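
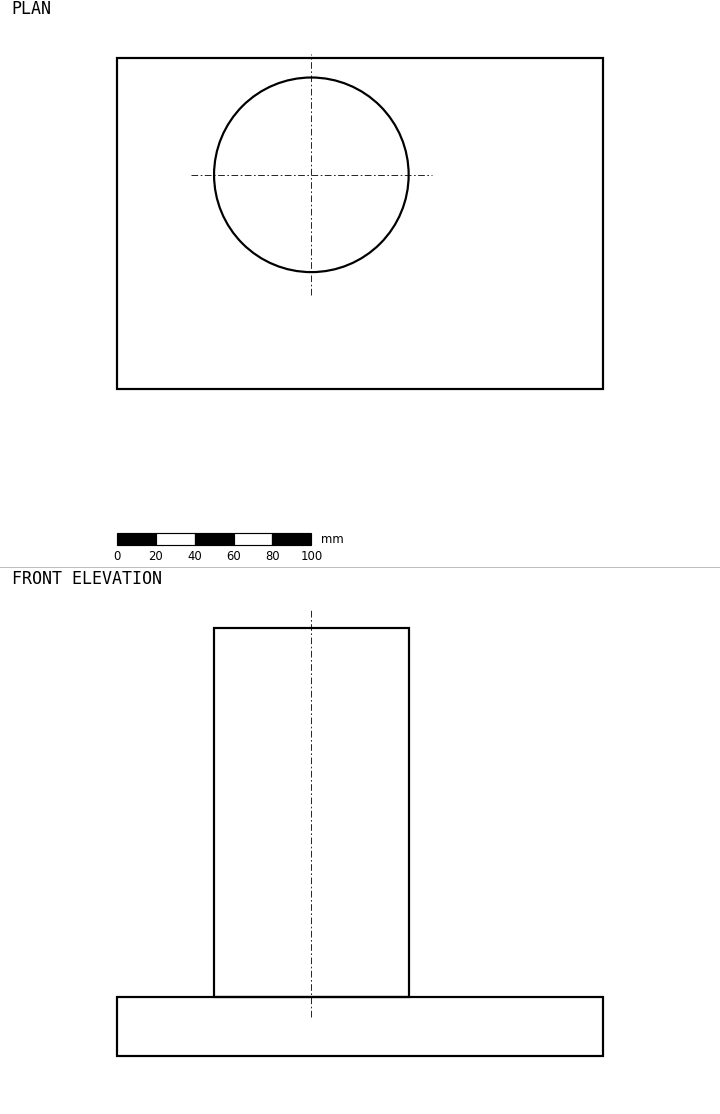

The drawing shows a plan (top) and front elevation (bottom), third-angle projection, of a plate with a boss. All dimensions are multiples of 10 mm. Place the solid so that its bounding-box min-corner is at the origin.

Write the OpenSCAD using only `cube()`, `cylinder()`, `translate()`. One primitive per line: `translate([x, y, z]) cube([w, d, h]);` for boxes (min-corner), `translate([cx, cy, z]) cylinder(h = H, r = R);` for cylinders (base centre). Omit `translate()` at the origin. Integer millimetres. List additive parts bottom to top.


cube([250, 170, 30]);
translate([100, 110, 30]) cylinder(h = 190, r = 50);


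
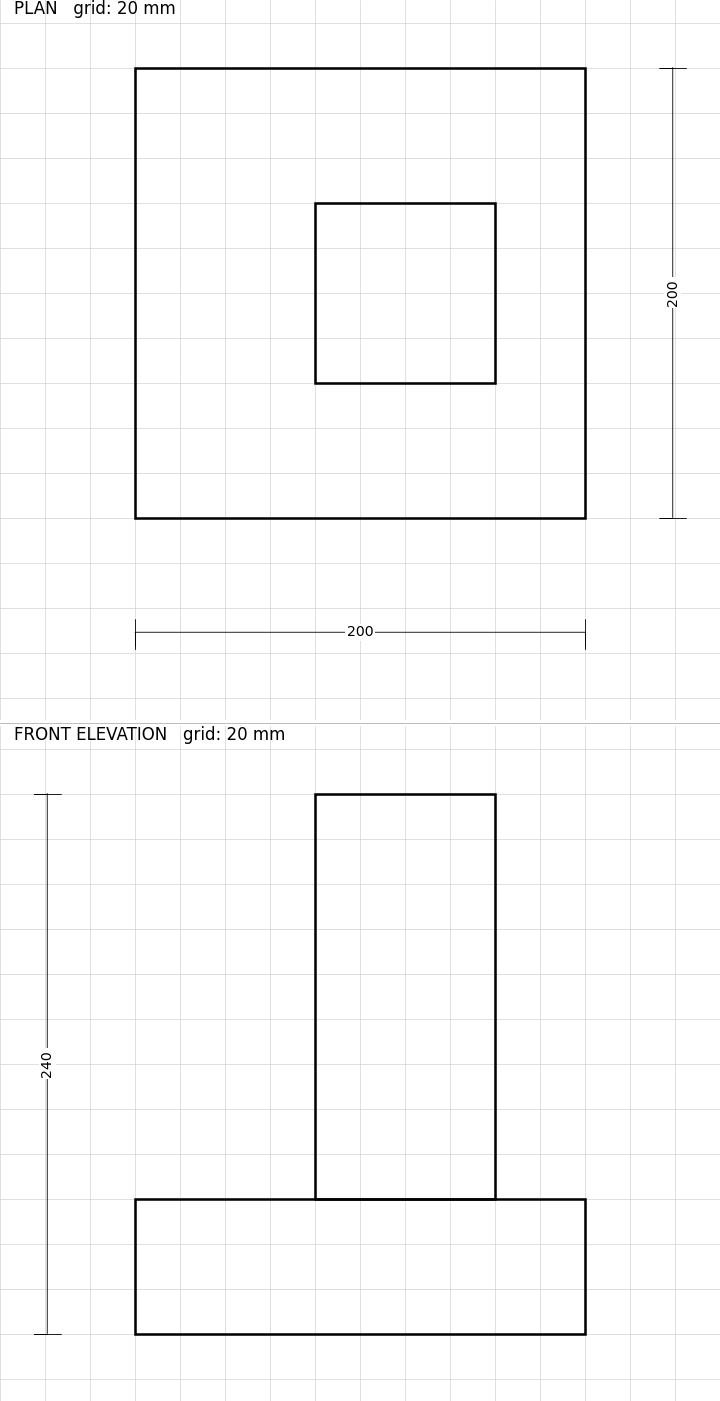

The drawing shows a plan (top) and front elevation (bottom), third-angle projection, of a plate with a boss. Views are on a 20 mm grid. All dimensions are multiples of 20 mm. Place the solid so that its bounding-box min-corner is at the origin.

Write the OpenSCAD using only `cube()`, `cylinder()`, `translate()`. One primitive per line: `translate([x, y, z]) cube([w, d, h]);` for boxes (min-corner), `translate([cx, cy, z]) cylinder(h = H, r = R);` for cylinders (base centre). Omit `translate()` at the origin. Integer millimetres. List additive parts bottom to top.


cube([200, 200, 60]);
translate([80, 60, 60]) cube([80, 80, 180]);


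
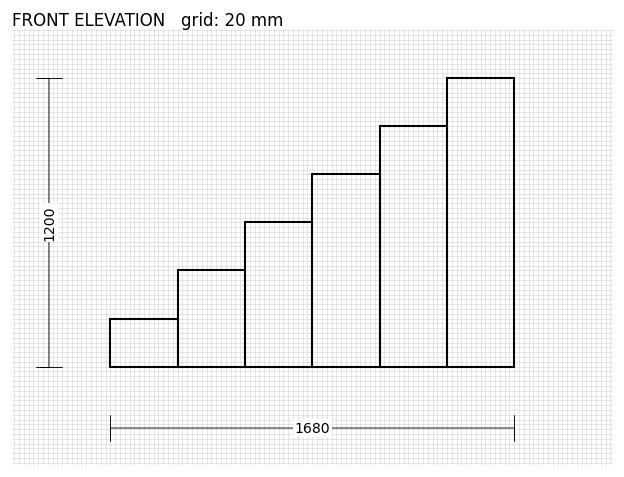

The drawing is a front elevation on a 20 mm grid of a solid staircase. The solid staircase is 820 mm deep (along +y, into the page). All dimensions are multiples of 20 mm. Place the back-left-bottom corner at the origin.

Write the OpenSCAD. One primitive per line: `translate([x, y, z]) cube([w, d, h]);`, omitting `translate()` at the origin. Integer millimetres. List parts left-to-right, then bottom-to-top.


cube([280, 820, 200]);
translate([280, 0, 0]) cube([280, 820, 400]);
translate([560, 0, 0]) cube([280, 820, 600]);
translate([840, 0, 0]) cube([280, 820, 800]);
translate([1120, 0, 0]) cube([280, 820, 1000]);
translate([1400, 0, 0]) cube([280, 820, 1200]);


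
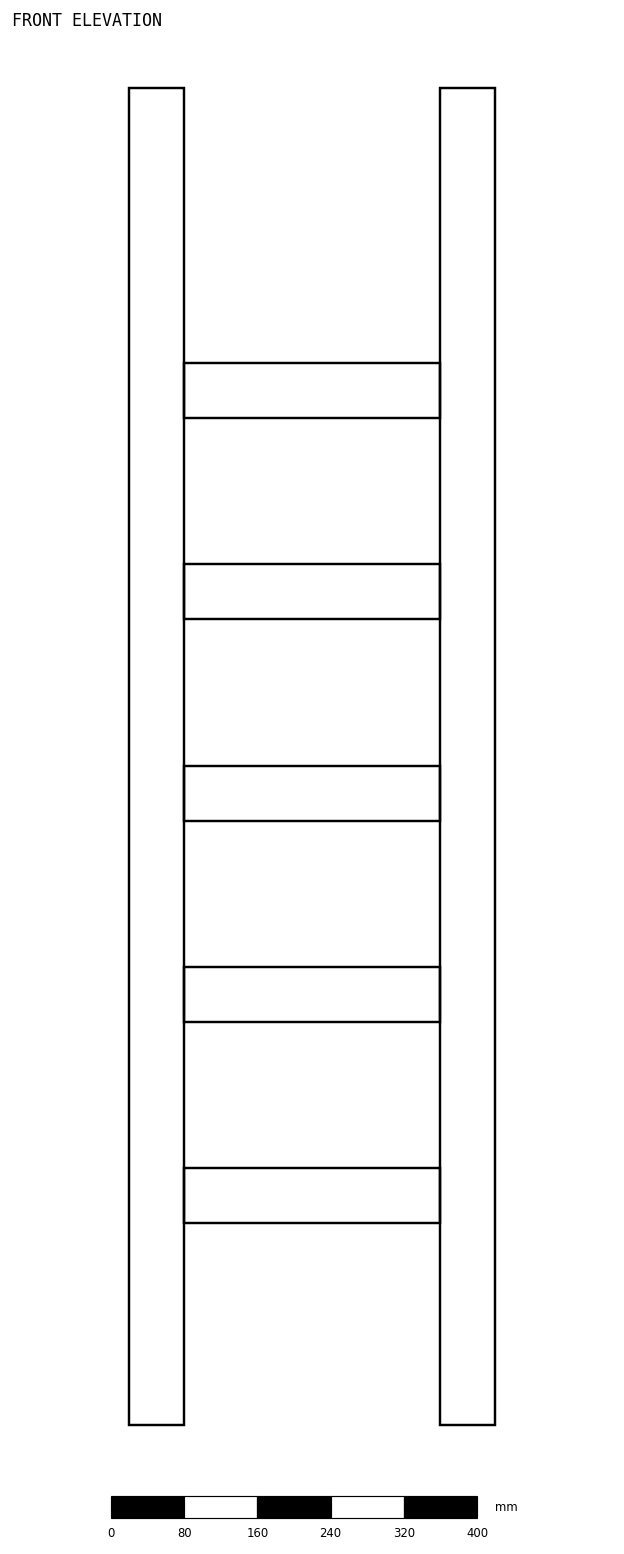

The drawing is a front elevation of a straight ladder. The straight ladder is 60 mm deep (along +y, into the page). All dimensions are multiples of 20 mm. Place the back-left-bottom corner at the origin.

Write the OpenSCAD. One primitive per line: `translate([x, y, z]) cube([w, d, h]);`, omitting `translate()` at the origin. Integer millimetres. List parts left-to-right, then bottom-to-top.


cube([60, 60, 1460]);
translate([60, 0, 220]) cube([280, 60, 60]);
translate([60, 0, 440]) cube([280, 60, 60]);
translate([60, 0, 660]) cube([280, 60, 60]);
translate([60, 0, 880]) cube([280, 60, 60]);
translate([60, 0, 1100]) cube([280, 60, 60]);
translate([340, 0, 0]) cube([60, 60, 1460]);


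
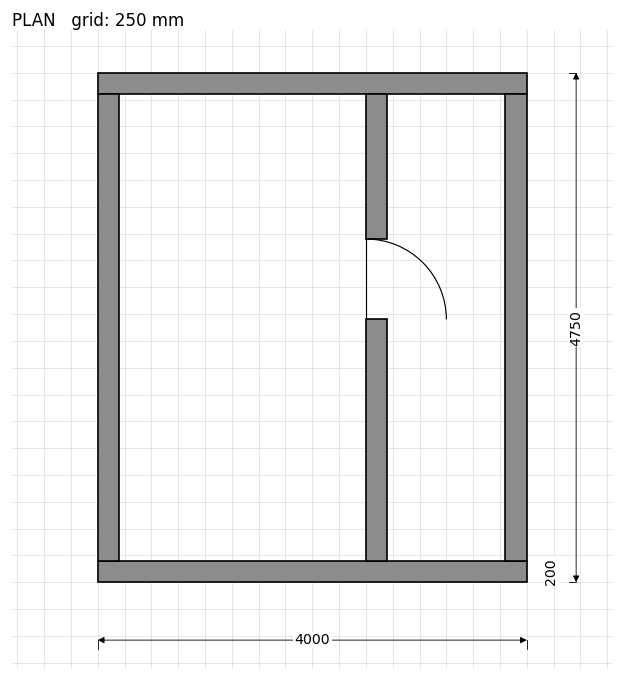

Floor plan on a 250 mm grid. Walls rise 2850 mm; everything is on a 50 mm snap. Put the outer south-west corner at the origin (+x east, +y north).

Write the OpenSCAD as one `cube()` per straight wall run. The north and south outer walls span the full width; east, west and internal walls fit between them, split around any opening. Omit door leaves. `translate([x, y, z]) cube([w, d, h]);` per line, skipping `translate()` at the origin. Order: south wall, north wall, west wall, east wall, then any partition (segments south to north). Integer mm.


cube([4000, 200, 2850]);
translate([0, 4550, 0]) cube([4000, 200, 2850]);
translate([0, 200, 0]) cube([200, 4350, 2850]);
translate([3800, 200, 0]) cube([200, 4350, 2850]);
translate([2500, 200, 0]) cube([200, 2250, 2850]);
translate([2500, 3200, 0]) cube([200, 1350, 2850]);


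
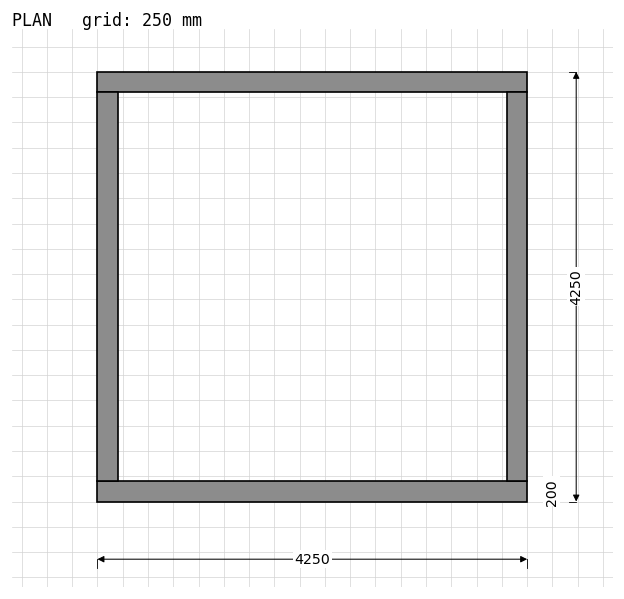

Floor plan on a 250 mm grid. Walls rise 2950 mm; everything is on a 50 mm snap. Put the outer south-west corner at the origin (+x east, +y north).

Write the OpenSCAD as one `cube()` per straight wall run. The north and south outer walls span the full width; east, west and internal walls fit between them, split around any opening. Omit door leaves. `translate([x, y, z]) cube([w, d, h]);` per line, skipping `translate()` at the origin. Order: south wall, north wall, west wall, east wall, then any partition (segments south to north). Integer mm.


cube([4250, 200, 2950]);
translate([0, 4050, 0]) cube([4250, 200, 2950]);
translate([0, 200, 0]) cube([200, 3850, 2950]);
translate([4050, 200, 0]) cube([200, 3850, 2950]);


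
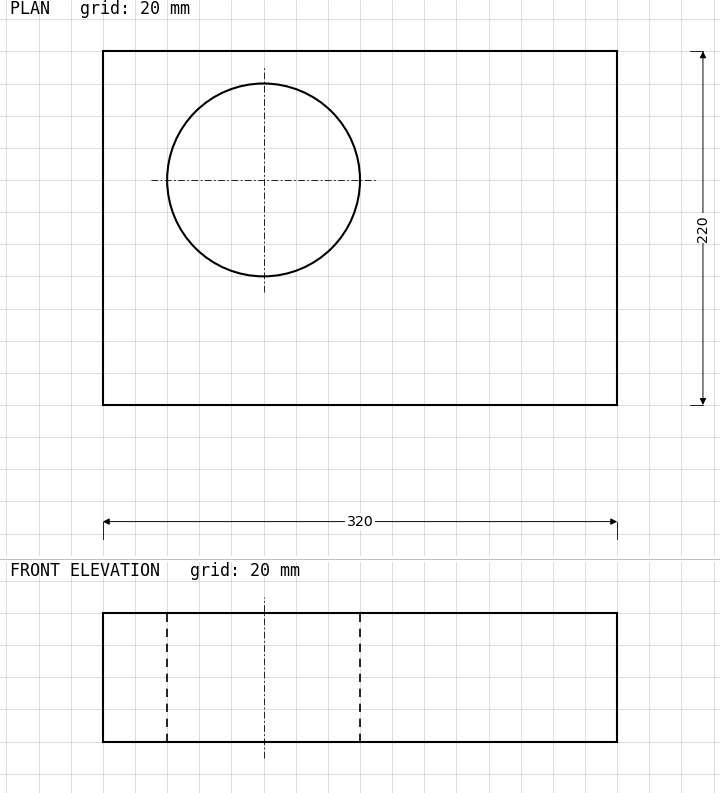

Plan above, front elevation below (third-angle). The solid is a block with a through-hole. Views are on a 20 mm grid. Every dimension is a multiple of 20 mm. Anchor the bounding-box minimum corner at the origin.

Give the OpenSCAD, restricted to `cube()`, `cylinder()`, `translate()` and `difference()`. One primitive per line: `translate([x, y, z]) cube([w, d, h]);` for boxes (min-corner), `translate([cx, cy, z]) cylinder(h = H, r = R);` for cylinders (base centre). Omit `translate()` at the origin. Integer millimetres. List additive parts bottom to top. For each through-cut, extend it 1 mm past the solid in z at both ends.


difference() {
  cube([320, 220, 80]);
  translate([100, 140, -1]) cylinder(h = 82, r = 60);
}


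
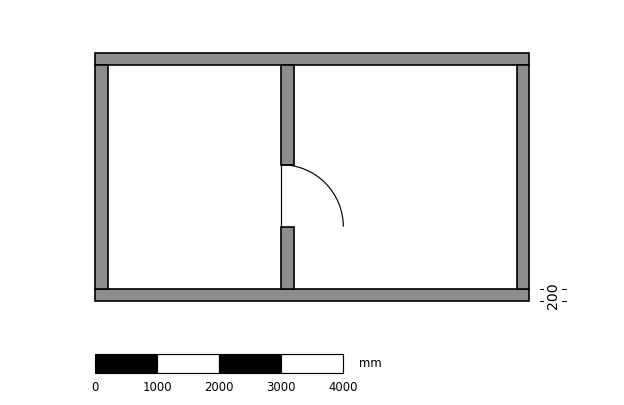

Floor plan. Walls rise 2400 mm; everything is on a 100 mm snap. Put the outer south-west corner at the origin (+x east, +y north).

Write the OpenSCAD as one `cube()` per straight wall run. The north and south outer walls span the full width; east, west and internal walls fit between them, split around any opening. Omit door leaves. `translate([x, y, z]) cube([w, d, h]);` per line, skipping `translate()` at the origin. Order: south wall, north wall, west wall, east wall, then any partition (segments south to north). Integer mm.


cube([7000, 200, 2400]);
translate([0, 3800, 0]) cube([7000, 200, 2400]);
translate([0, 200, 0]) cube([200, 3600, 2400]);
translate([6800, 200, 0]) cube([200, 3600, 2400]);
translate([3000, 200, 0]) cube([200, 1000, 2400]);
translate([3000, 2200, 0]) cube([200, 1600, 2400]);


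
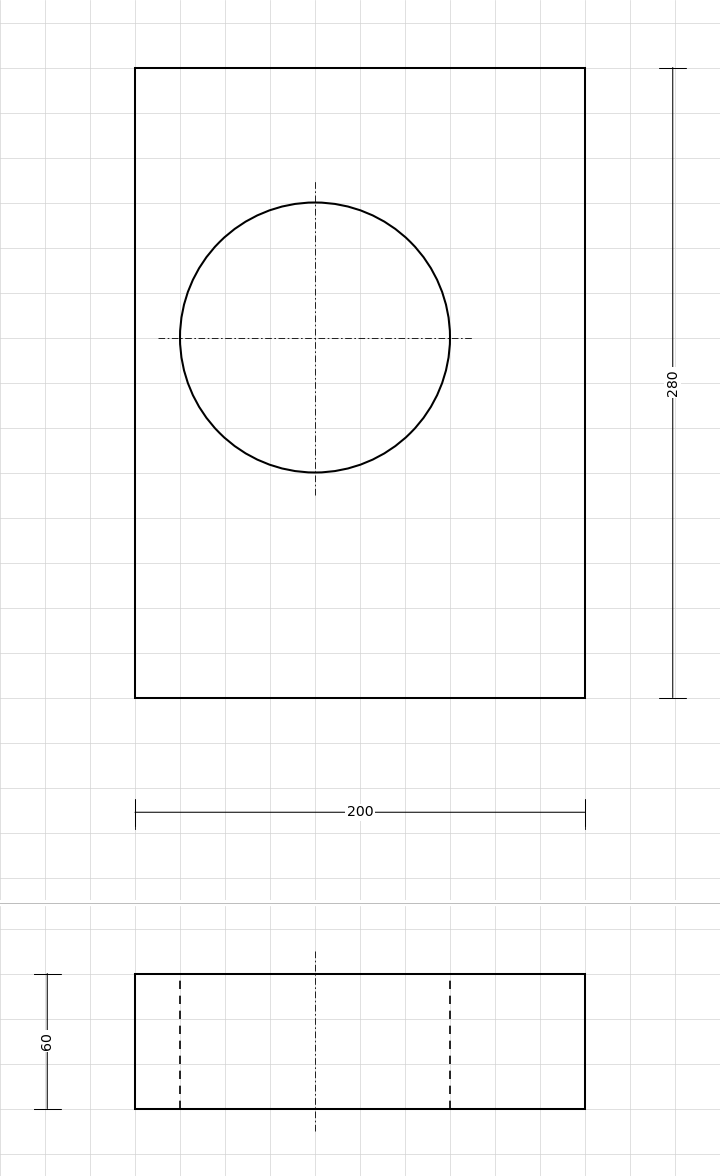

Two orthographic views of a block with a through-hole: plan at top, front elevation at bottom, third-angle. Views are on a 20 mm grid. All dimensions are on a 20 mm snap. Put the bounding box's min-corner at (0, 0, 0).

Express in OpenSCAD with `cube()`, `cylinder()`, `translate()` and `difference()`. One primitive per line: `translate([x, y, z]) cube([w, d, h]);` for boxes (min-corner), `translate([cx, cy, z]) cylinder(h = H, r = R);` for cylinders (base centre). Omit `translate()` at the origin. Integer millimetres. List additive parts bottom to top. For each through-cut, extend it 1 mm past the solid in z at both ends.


difference() {
  cube([200, 280, 60]);
  translate([80, 160, -1]) cylinder(h = 62, r = 60);
}


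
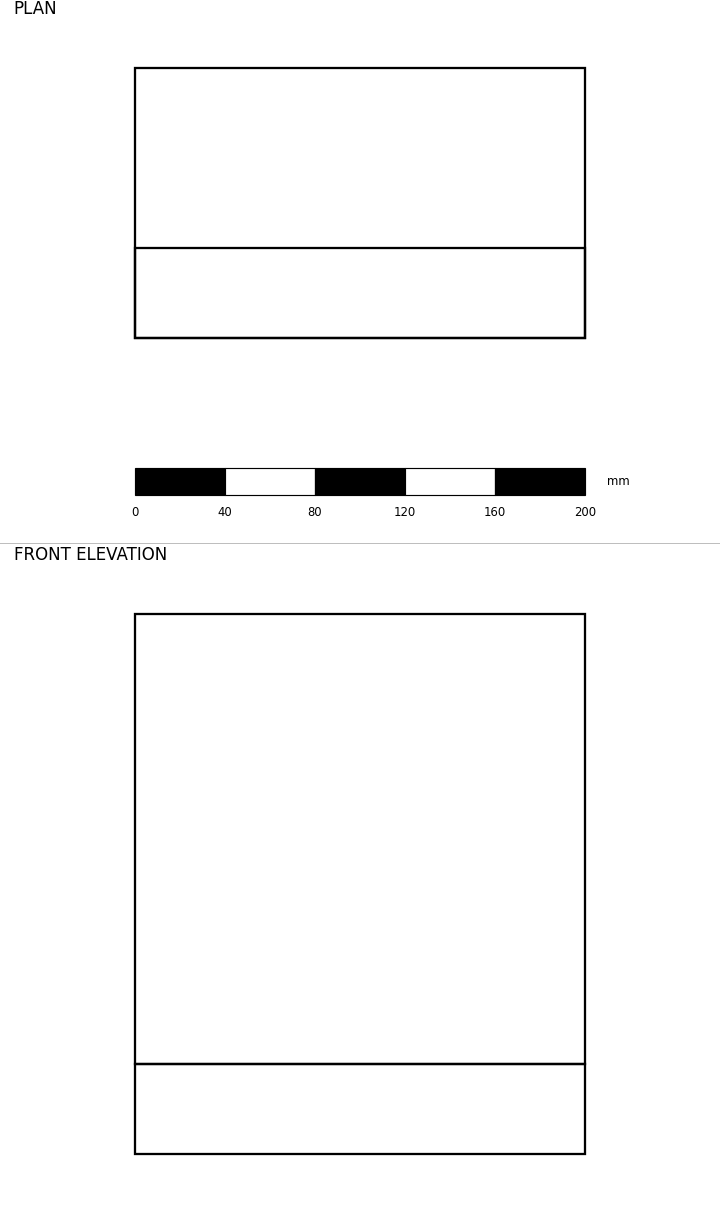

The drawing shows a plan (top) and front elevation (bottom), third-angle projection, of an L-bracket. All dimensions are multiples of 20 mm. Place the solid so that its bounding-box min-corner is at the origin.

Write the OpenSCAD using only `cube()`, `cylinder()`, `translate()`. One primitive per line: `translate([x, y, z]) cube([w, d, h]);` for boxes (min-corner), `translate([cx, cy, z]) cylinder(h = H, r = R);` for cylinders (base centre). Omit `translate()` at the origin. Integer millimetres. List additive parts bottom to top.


cube([200, 120, 40]);
translate([0, 0, 40]) cube([200, 40, 200]);


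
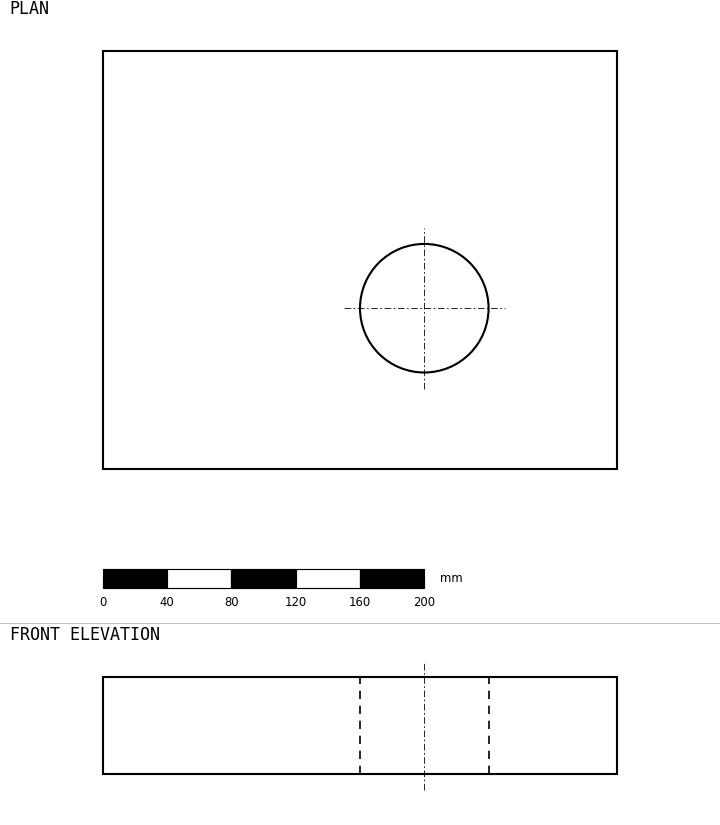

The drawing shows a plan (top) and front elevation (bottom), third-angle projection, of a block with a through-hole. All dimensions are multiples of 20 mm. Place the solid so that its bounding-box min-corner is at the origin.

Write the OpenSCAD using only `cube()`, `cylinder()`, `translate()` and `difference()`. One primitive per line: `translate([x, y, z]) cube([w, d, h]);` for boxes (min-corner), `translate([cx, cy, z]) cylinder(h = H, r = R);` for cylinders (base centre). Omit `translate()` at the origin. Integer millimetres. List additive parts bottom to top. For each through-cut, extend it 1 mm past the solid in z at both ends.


difference() {
  cube([320, 260, 60]);
  translate([200, 100, -1]) cylinder(h = 62, r = 40);
}


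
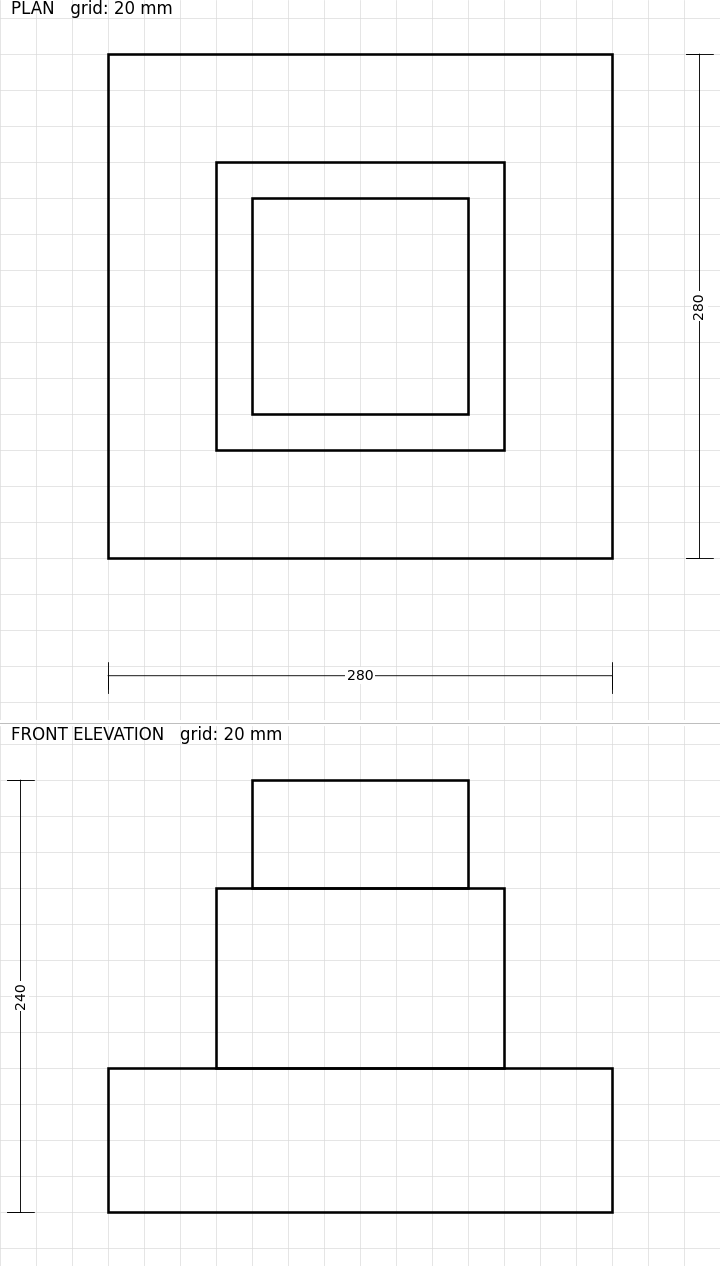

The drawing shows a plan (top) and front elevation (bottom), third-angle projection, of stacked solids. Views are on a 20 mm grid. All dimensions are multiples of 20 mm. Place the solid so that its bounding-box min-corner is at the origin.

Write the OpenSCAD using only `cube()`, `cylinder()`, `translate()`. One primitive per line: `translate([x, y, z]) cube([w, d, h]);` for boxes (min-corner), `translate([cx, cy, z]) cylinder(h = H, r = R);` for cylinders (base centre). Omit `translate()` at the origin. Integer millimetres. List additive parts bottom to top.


cube([280, 280, 80]);
translate([60, 60, 80]) cube([160, 160, 100]);
translate([80, 80, 180]) cube([120, 120, 60]);


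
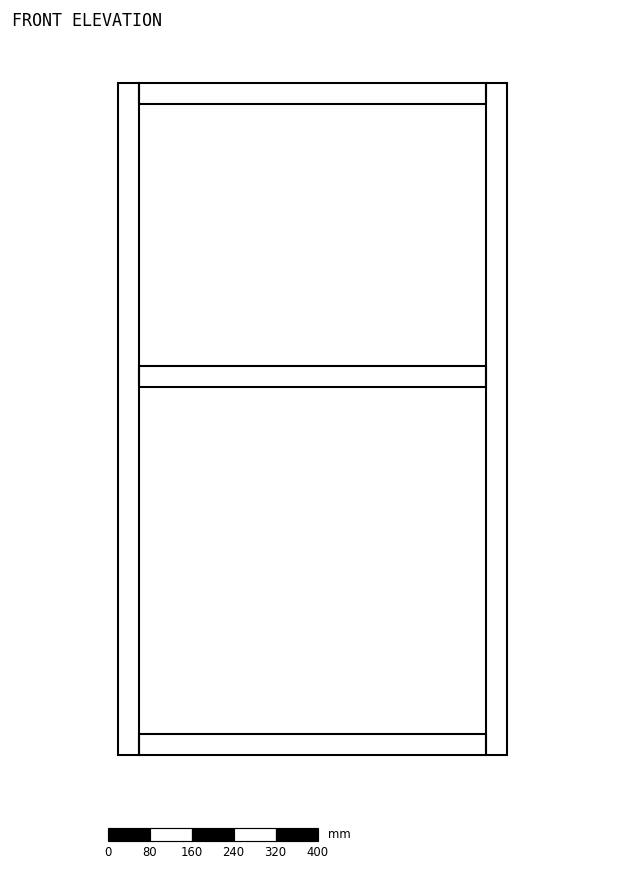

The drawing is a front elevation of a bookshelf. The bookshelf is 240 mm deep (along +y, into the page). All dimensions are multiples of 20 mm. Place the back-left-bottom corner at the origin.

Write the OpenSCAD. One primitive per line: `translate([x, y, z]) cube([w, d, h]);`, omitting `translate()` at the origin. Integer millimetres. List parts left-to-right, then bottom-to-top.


cube([40, 240, 1280]);
translate([40, 0, 0]) cube([660, 240, 40]);
translate([40, 0, 700]) cube([660, 240, 40]);
translate([40, 0, 1240]) cube([660, 240, 40]);
translate([700, 0, 0]) cube([40, 240, 1280]);


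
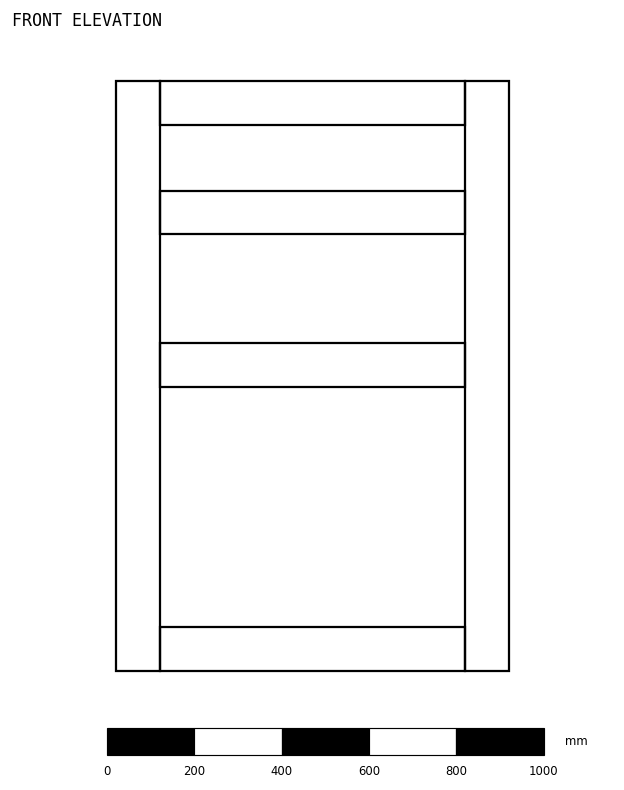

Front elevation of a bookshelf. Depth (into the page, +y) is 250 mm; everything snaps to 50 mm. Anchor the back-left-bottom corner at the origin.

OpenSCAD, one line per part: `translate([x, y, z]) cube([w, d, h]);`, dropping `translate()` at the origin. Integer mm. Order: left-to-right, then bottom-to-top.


cube([100, 250, 1350]);
translate([100, 0, 0]) cube([700, 250, 100]);
translate([100, 0, 650]) cube([700, 250, 100]);
translate([100, 0, 1000]) cube([700, 250, 100]);
translate([100, 0, 1250]) cube([700, 250, 100]);
translate([800, 0, 0]) cube([100, 250, 1350]);


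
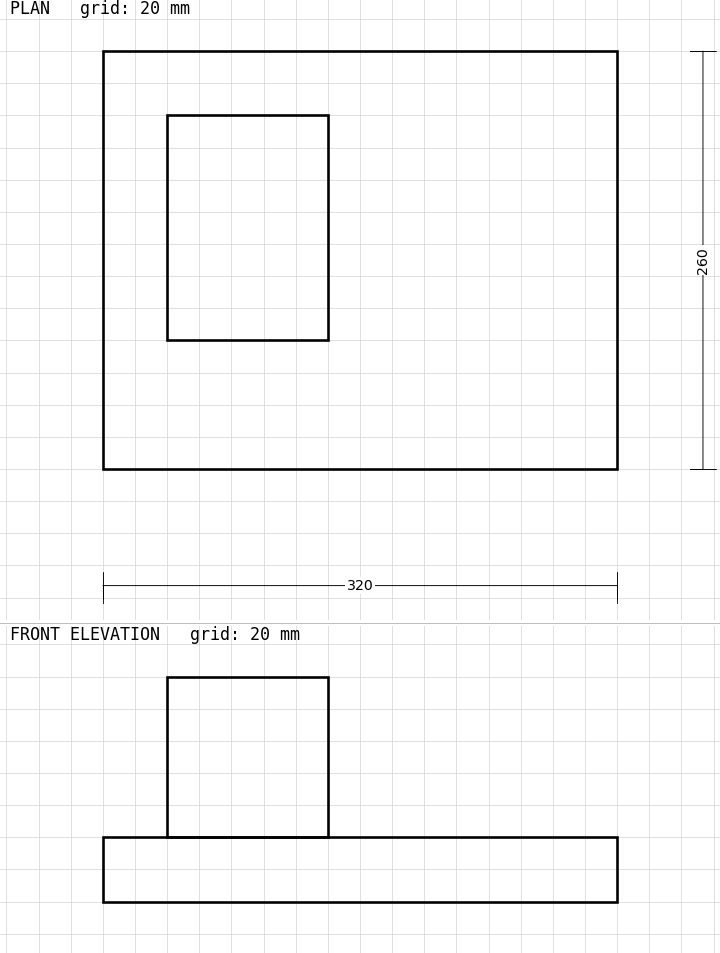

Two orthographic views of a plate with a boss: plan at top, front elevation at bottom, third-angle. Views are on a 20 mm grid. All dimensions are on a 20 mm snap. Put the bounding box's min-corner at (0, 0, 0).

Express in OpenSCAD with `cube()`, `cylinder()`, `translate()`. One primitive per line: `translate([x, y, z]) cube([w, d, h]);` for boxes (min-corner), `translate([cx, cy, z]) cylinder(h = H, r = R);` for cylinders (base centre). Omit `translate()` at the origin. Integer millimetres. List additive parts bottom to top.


cube([320, 260, 40]);
translate([40, 80, 40]) cube([100, 140, 100]);


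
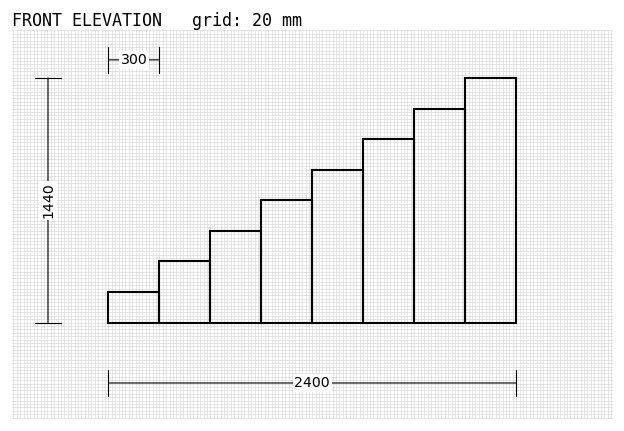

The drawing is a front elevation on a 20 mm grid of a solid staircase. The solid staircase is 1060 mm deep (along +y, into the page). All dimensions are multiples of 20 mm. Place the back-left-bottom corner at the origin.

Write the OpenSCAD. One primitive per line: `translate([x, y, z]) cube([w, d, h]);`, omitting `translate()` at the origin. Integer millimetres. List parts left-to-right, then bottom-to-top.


cube([300, 1060, 180]);
translate([300, 0, 0]) cube([300, 1060, 360]);
translate([600, 0, 0]) cube([300, 1060, 540]);
translate([900, 0, 0]) cube([300, 1060, 720]);
translate([1200, 0, 0]) cube([300, 1060, 900]);
translate([1500, 0, 0]) cube([300, 1060, 1080]);
translate([1800, 0, 0]) cube([300, 1060, 1260]);
translate([2100, 0, 0]) cube([300, 1060, 1440]);


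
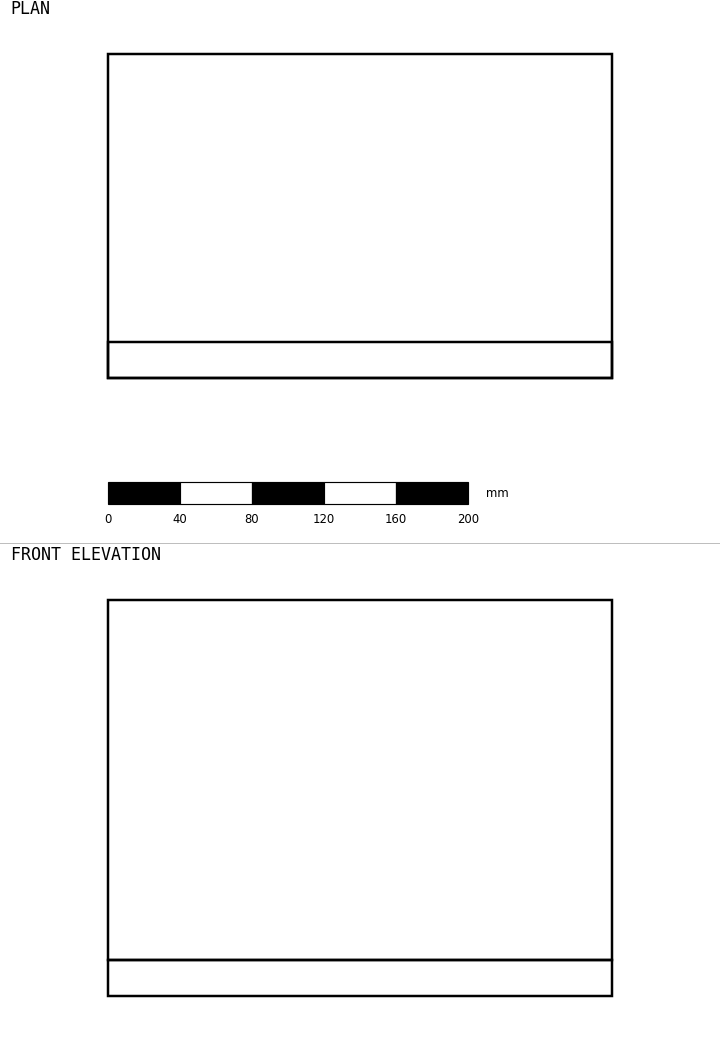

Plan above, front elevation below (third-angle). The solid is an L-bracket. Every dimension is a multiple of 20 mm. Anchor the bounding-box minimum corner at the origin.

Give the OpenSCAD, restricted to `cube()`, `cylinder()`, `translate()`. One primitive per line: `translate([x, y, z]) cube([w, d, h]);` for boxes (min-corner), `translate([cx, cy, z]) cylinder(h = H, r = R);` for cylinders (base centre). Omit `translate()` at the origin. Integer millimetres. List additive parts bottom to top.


cube([280, 180, 20]);
translate([0, 0, 20]) cube([280, 20, 200]);


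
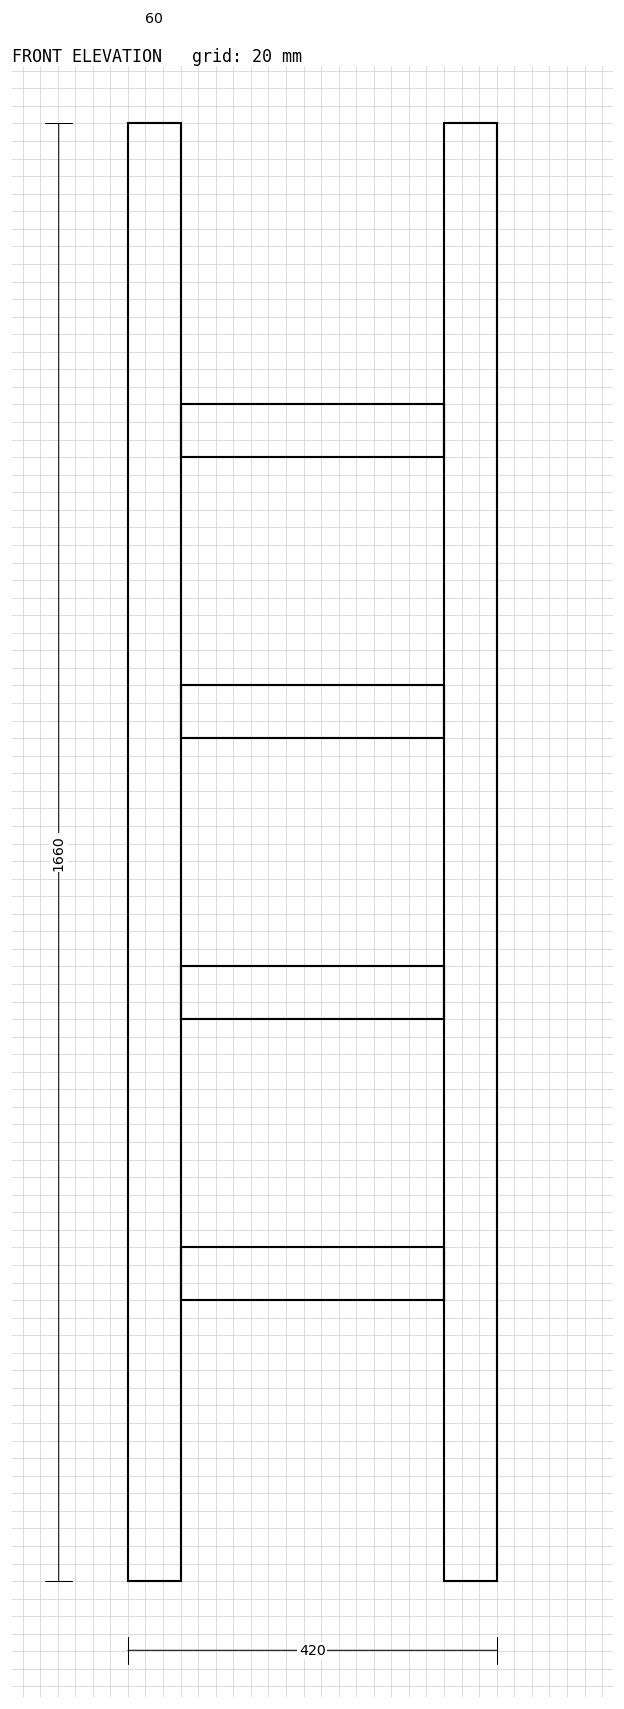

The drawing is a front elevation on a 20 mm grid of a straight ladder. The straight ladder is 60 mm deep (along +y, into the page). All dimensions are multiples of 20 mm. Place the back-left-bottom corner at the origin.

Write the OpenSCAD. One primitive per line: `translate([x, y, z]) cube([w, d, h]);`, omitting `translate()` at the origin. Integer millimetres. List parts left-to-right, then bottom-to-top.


cube([60, 60, 1660]);
translate([60, 0, 320]) cube([300, 60, 60]);
translate([60, 0, 640]) cube([300, 60, 60]);
translate([60, 0, 960]) cube([300, 60, 60]);
translate([60, 0, 1280]) cube([300, 60, 60]);
translate([360, 0, 0]) cube([60, 60, 1660]);


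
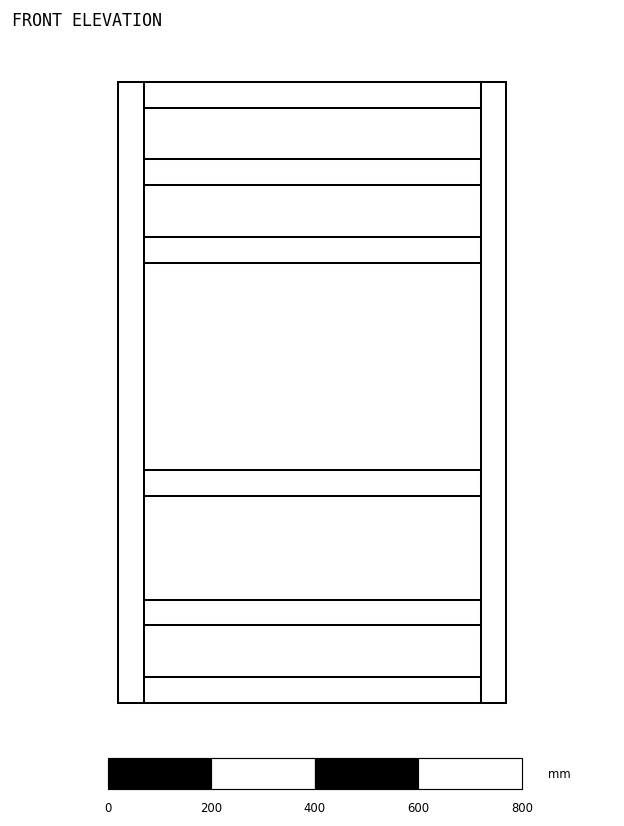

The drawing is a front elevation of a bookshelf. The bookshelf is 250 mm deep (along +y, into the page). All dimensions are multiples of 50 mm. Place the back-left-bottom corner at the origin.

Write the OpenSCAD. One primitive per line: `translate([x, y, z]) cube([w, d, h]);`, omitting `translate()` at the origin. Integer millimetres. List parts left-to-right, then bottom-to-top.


cube([50, 250, 1200]);
translate([50, 0, 0]) cube([650, 250, 50]);
translate([50, 0, 150]) cube([650, 250, 50]);
translate([50, 0, 400]) cube([650, 250, 50]);
translate([50, 0, 850]) cube([650, 250, 50]);
translate([50, 0, 1000]) cube([650, 250, 50]);
translate([50, 0, 1150]) cube([650, 250, 50]);
translate([700, 0, 0]) cube([50, 250, 1200]);


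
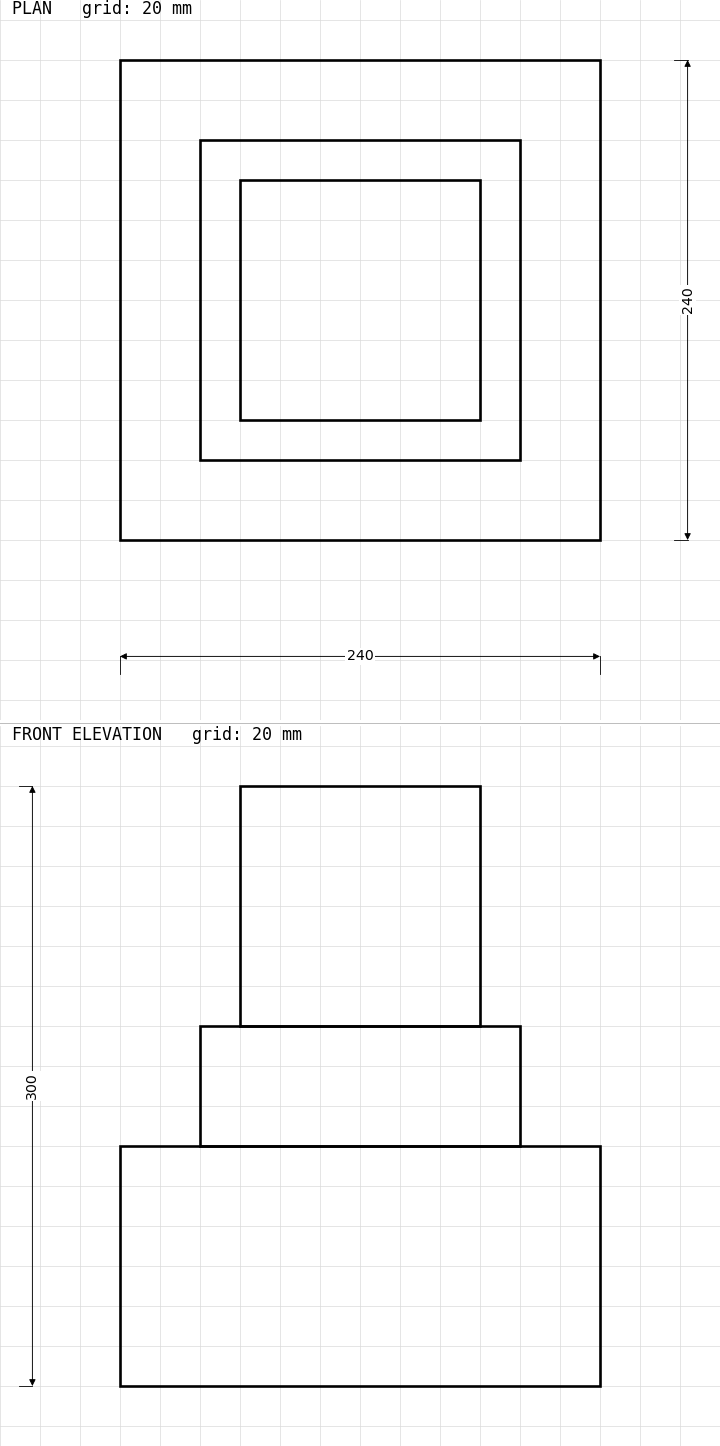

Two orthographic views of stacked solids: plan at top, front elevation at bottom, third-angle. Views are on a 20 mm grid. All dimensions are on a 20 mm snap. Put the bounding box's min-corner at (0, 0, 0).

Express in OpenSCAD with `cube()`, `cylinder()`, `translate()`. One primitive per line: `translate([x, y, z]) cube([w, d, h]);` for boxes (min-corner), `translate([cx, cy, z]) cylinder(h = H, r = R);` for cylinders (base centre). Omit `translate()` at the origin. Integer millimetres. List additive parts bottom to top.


cube([240, 240, 120]);
translate([40, 40, 120]) cube([160, 160, 60]);
translate([60, 60, 180]) cube([120, 120, 120]);


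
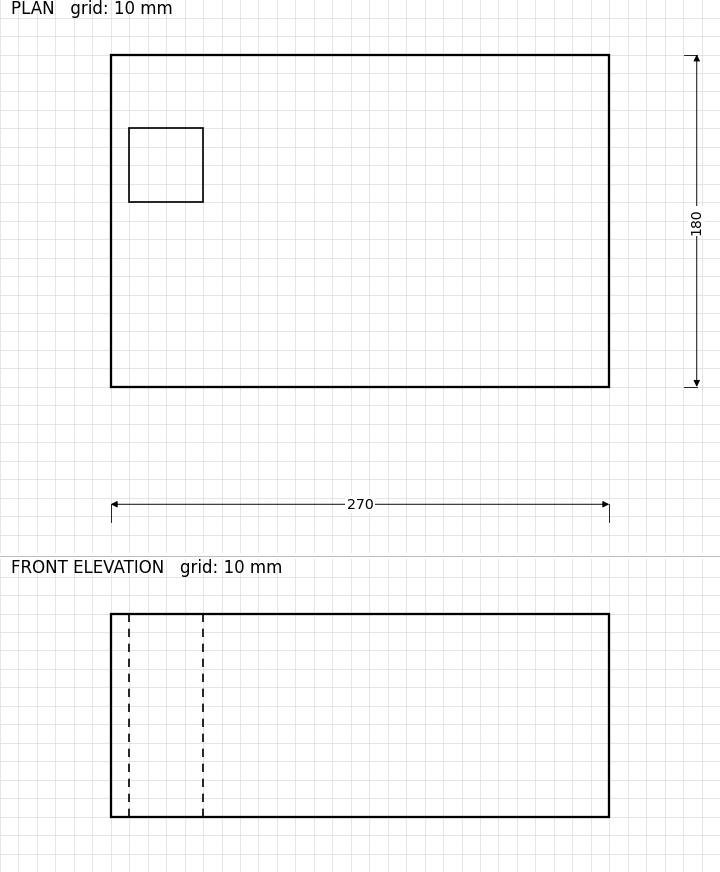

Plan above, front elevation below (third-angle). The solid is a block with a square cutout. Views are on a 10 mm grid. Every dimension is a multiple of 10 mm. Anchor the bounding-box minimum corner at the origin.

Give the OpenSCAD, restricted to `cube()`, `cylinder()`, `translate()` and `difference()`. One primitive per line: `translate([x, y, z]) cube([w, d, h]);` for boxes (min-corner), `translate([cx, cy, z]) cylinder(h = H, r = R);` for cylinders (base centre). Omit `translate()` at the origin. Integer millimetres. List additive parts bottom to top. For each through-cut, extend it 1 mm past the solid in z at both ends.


difference() {
  cube([270, 180, 110]);
  translate([10, 100, -1]) cube([40, 40, 112]);
}


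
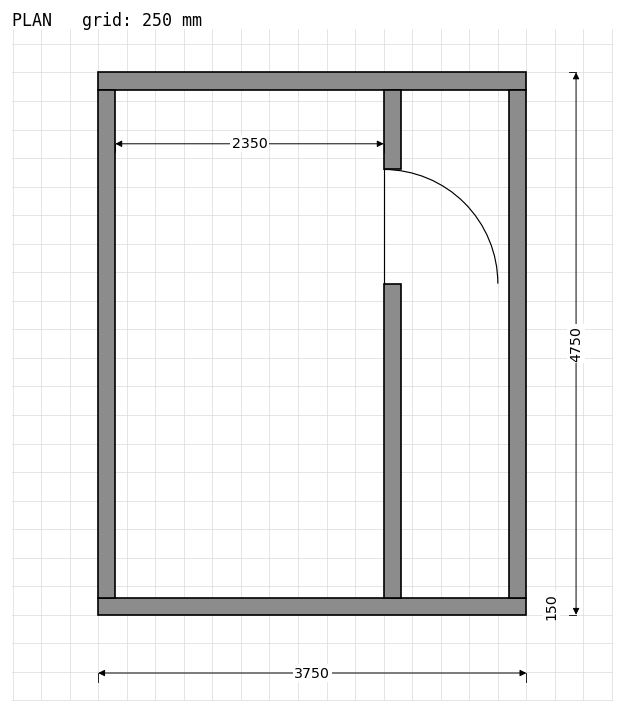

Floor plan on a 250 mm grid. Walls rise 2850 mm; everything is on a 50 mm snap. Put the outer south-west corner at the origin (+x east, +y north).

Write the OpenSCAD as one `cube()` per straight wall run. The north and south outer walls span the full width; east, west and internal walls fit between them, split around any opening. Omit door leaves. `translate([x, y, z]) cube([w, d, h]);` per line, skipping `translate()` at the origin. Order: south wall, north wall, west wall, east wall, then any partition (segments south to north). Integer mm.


cube([3750, 150, 2850]);
translate([0, 4600, 0]) cube([3750, 150, 2850]);
translate([0, 150, 0]) cube([150, 4450, 2850]);
translate([3600, 150, 0]) cube([150, 4450, 2850]);
translate([2500, 150, 0]) cube([150, 2750, 2850]);
translate([2500, 3900, 0]) cube([150, 700, 2850]);


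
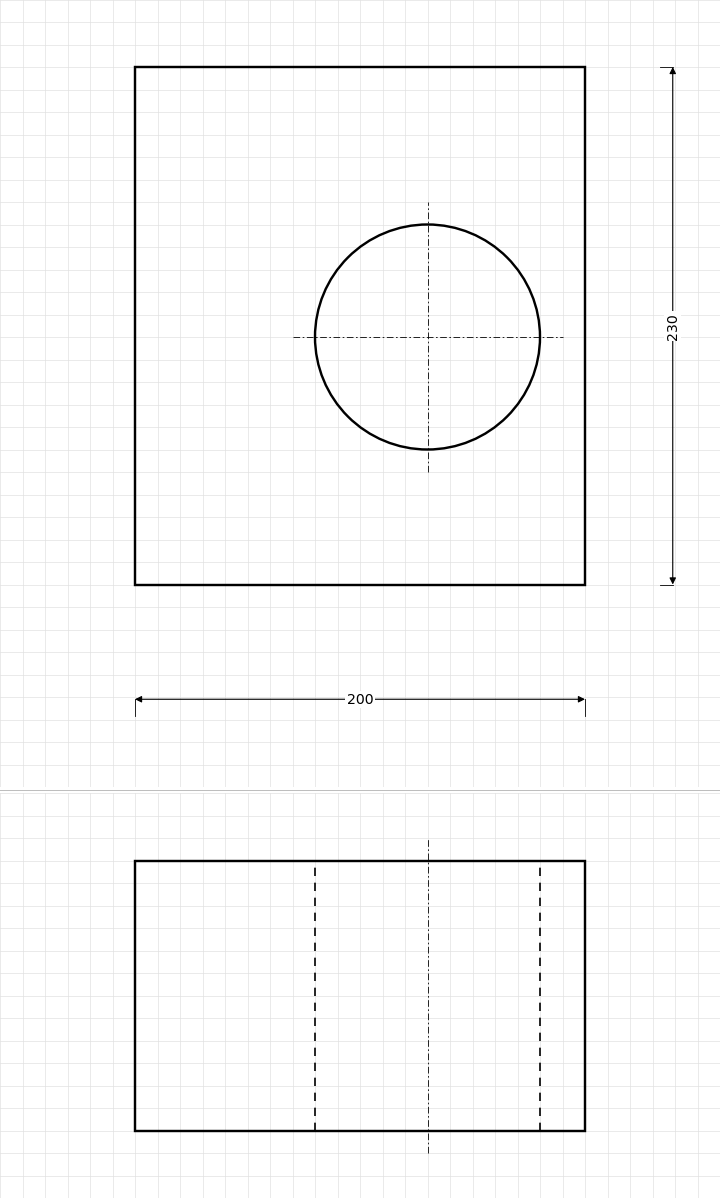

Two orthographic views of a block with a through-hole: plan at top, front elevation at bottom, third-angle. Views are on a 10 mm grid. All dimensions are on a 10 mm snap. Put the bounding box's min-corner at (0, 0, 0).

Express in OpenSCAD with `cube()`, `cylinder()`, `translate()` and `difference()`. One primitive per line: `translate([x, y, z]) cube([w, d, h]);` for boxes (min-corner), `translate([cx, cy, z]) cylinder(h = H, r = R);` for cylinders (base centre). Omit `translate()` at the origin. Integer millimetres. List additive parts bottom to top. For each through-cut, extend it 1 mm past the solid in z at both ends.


difference() {
  cube([200, 230, 120]);
  translate([130, 110, -1]) cylinder(h = 122, r = 50);
}


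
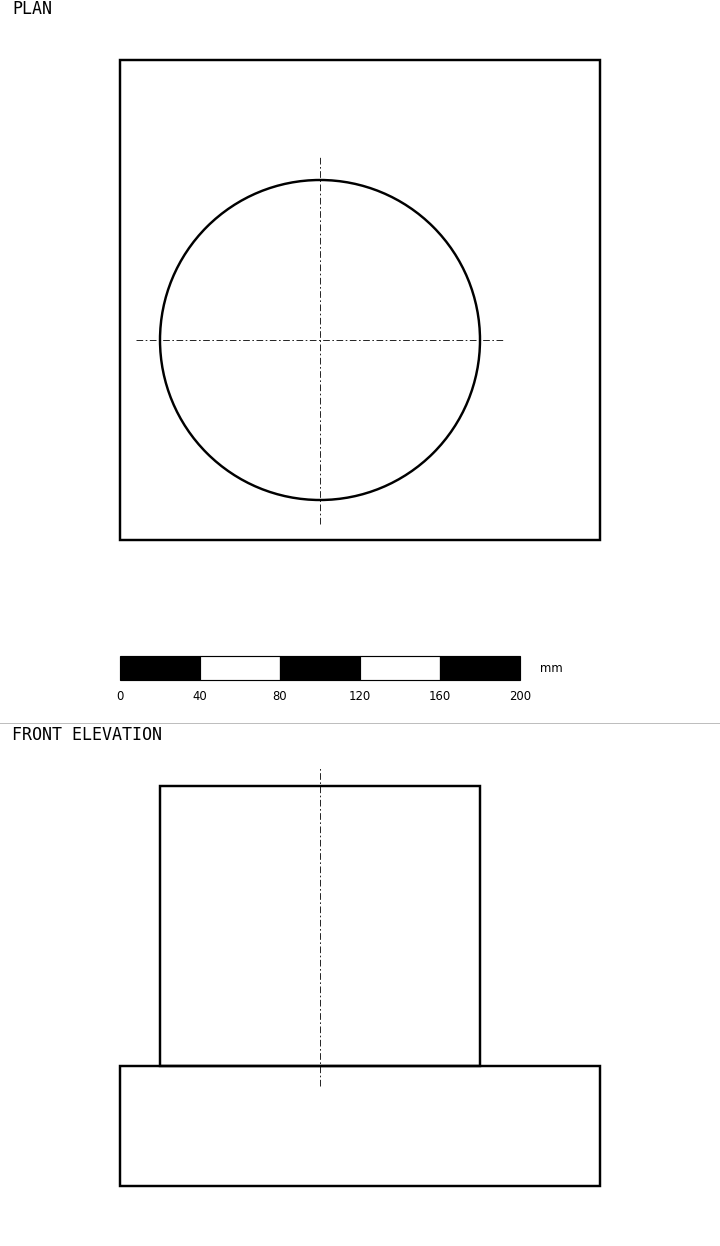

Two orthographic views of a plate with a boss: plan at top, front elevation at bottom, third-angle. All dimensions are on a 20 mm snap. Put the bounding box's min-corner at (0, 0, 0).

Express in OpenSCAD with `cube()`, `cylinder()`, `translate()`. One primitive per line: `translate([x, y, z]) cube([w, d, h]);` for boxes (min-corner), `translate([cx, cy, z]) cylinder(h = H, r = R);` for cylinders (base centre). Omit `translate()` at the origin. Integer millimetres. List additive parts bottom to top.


cube([240, 240, 60]);
translate([100, 100, 60]) cylinder(h = 140, r = 80);


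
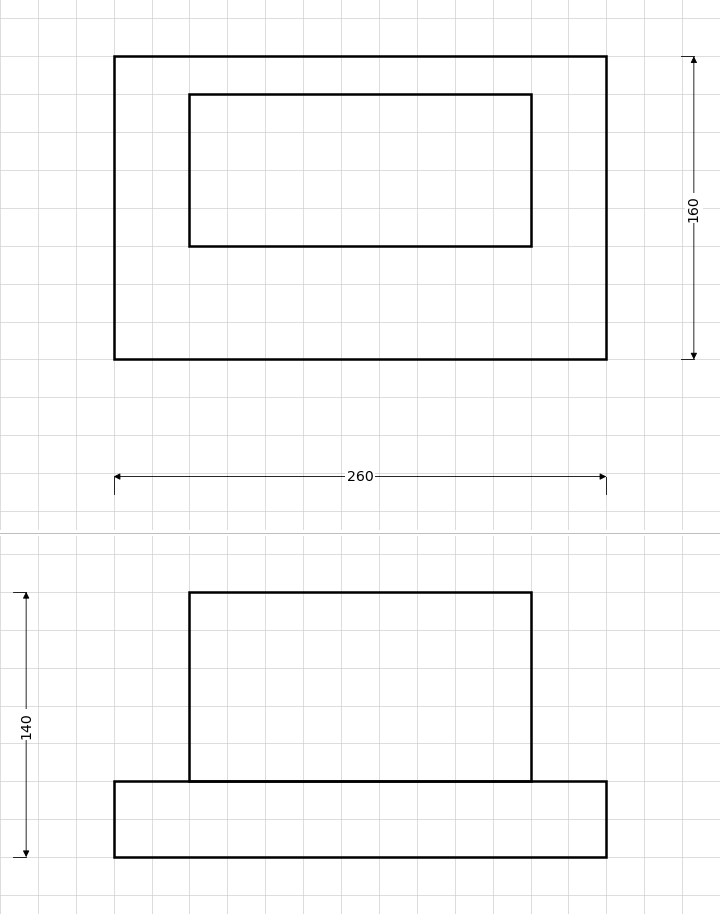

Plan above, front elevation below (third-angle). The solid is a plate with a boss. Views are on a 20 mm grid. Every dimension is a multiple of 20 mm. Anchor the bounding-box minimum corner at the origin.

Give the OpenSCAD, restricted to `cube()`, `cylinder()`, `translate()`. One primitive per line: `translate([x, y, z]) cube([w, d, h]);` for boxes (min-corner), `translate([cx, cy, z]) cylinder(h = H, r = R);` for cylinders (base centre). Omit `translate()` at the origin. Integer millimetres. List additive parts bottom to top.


cube([260, 160, 40]);
translate([40, 60, 40]) cube([180, 80, 100]);


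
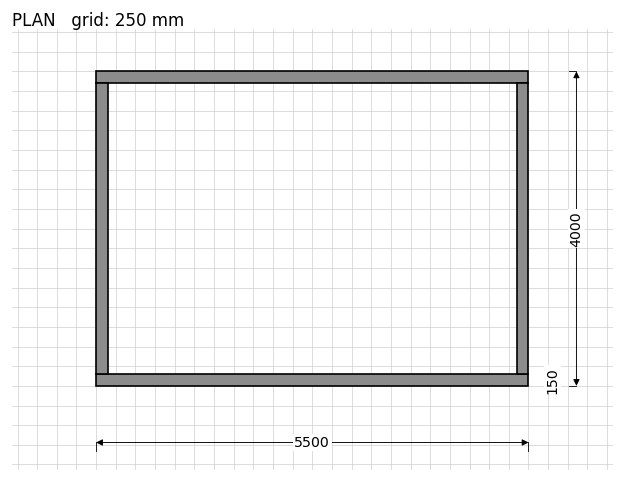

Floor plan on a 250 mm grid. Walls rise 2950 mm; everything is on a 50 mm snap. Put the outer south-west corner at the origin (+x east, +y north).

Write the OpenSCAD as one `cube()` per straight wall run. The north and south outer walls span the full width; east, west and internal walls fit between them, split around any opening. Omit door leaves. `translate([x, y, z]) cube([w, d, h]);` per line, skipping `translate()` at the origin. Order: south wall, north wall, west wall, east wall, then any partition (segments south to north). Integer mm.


cube([5500, 150, 2950]);
translate([0, 3850, 0]) cube([5500, 150, 2950]);
translate([0, 150, 0]) cube([150, 3700, 2950]);
translate([5350, 150, 0]) cube([150, 3700, 2950]);


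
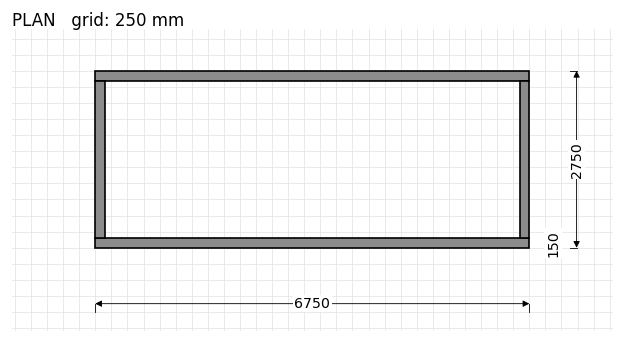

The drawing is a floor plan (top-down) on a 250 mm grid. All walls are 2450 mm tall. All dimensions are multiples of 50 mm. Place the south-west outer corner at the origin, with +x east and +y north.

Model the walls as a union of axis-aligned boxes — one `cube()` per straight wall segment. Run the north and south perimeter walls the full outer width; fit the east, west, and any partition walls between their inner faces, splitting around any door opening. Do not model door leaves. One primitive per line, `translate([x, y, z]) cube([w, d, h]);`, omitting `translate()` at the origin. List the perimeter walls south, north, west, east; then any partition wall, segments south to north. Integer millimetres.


cube([6750, 150, 2450]);
translate([0, 2600, 0]) cube([6750, 150, 2450]);
translate([0, 150, 0]) cube([150, 2450, 2450]);
translate([6600, 150, 0]) cube([150, 2450, 2450]);


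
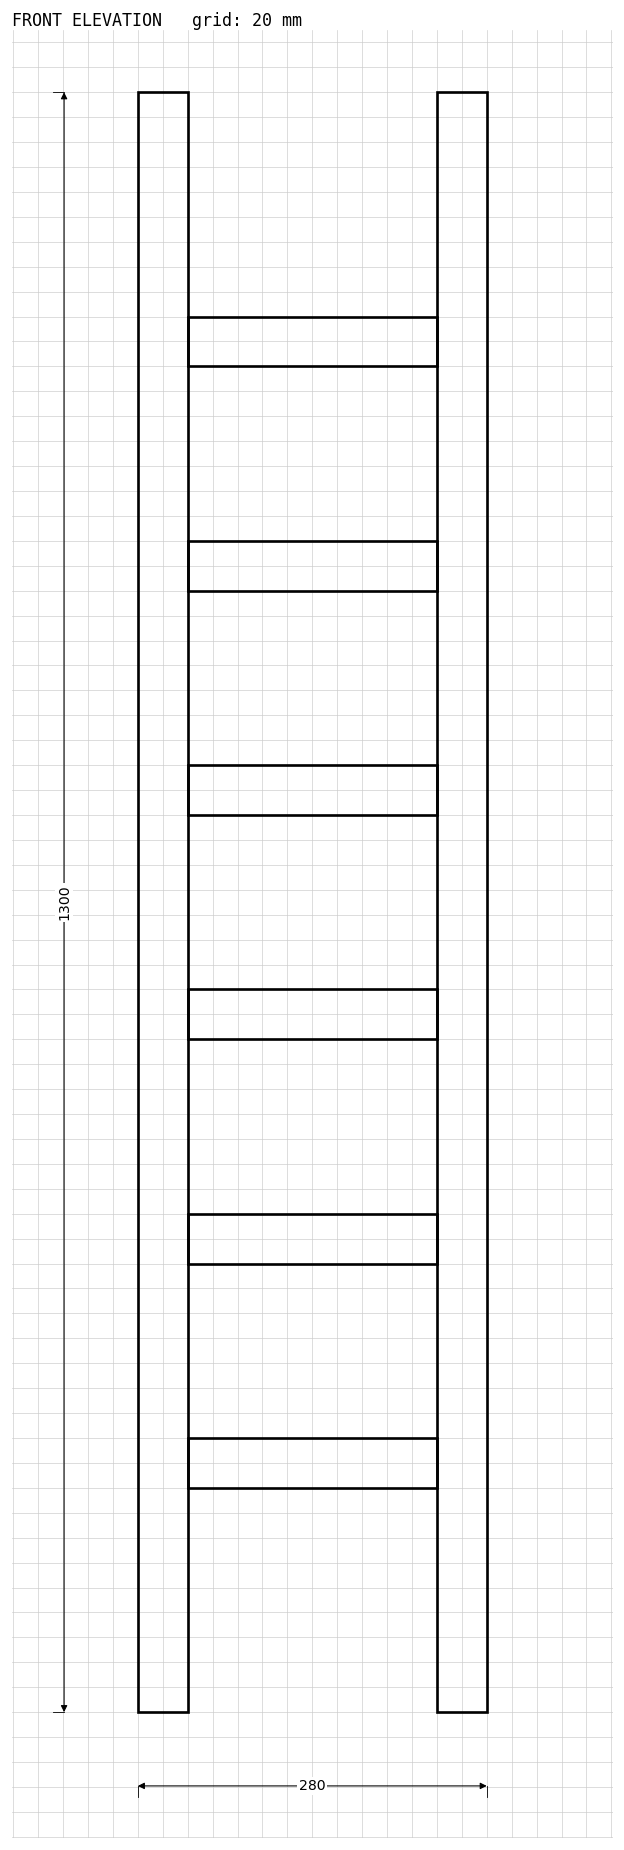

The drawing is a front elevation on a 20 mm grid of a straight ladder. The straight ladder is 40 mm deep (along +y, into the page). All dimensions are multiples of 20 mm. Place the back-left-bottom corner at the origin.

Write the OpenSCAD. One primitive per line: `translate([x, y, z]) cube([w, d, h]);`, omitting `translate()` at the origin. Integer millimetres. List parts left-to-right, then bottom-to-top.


cube([40, 40, 1300]);
translate([40, 0, 180]) cube([200, 40, 40]);
translate([40, 0, 360]) cube([200, 40, 40]);
translate([40, 0, 540]) cube([200, 40, 40]);
translate([40, 0, 720]) cube([200, 40, 40]);
translate([40, 0, 900]) cube([200, 40, 40]);
translate([40, 0, 1080]) cube([200, 40, 40]);
translate([240, 0, 0]) cube([40, 40, 1300]);


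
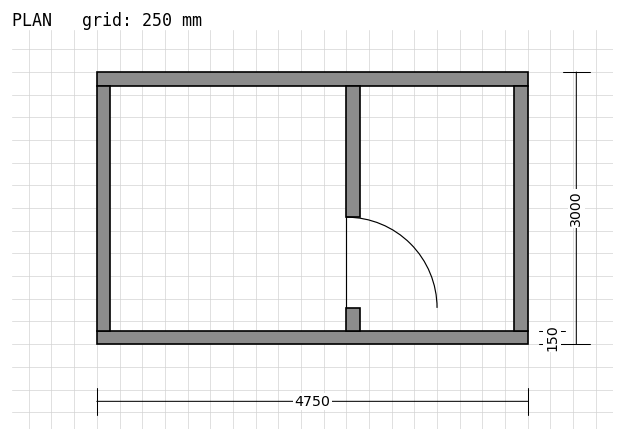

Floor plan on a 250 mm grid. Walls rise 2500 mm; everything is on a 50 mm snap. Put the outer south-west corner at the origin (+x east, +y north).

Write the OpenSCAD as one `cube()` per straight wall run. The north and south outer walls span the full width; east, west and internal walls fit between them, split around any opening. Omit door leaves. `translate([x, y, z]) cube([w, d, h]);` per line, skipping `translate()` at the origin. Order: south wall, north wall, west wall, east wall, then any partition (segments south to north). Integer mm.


cube([4750, 150, 2500]);
translate([0, 2850, 0]) cube([4750, 150, 2500]);
translate([0, 150, 0]) cube([150, 2700, 2500]);
translate([4600, 150, 0]) cube([150, 2700, 2500]);
translate([2750, 150, 0]) cube([150, 250, 2500]);
translate([2750, 1400, 0]) cube([150, 1450, 2500]);


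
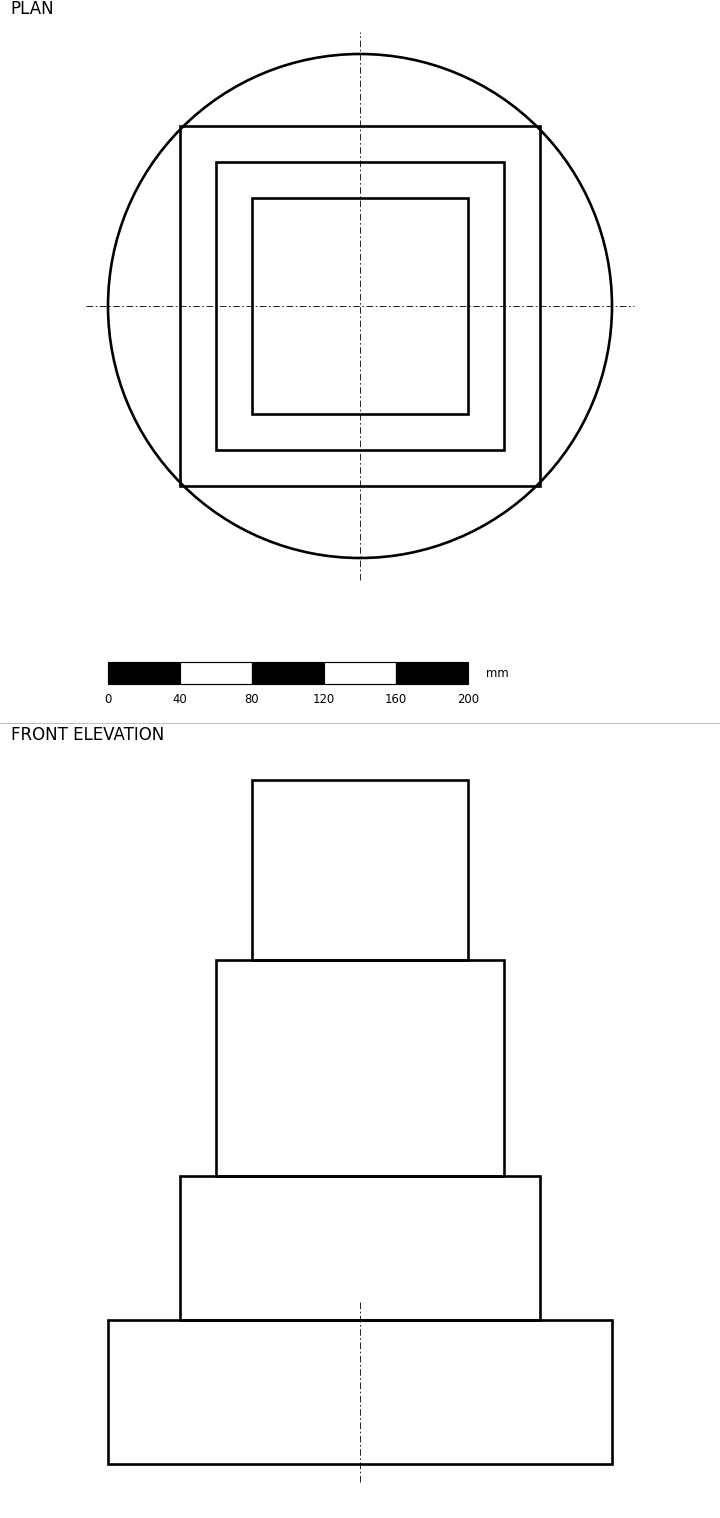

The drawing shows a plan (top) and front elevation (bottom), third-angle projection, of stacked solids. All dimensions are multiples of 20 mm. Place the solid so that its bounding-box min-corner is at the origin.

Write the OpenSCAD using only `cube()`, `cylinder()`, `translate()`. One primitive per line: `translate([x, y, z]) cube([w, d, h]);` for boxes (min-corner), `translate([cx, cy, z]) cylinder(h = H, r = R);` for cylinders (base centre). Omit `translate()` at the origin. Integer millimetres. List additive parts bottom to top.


translate([140, 140, 0]) cylinder(h = 80, r = 140);
translate([40, 40, 80]) cube([200, 200, 80]);
translate([60, 60, 160]) cube([160, 160, 120]);
translate([80, 80, 280]) cube([120, 120, 100]);


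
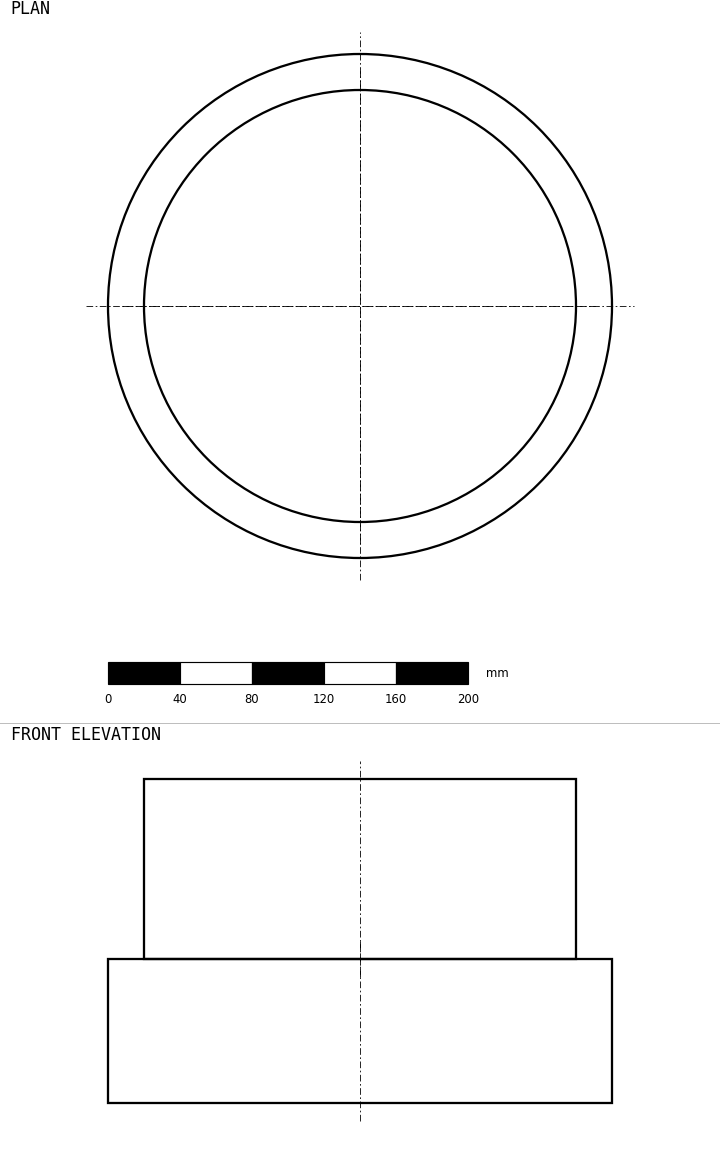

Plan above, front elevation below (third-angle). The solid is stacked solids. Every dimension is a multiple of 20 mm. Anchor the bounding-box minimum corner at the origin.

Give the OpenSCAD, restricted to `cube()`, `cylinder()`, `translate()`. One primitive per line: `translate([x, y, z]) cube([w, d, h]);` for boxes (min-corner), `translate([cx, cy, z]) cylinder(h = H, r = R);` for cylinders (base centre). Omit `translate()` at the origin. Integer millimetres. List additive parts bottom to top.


translate([140, 140, 0]) cylinder(h = 80, r = 140);
translate([140, 140, 80]) cylinder(h = 100, r = 120);


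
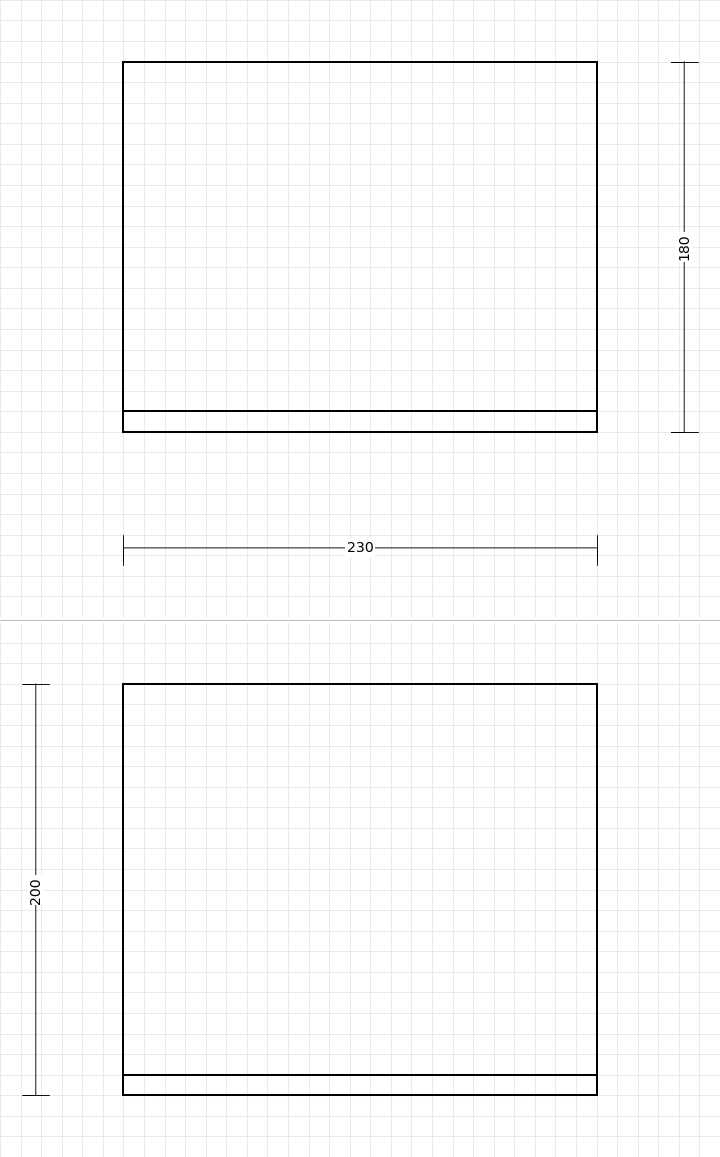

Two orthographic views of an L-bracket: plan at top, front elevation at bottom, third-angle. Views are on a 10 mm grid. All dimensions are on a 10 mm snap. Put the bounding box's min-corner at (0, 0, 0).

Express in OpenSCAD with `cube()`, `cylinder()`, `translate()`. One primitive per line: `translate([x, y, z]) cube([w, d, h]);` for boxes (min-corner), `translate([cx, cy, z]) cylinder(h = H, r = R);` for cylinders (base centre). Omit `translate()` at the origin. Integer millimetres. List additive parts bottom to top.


cube([230, 180, 10]);
translate([0, 0, 10]) cube([230, 10, 190]);


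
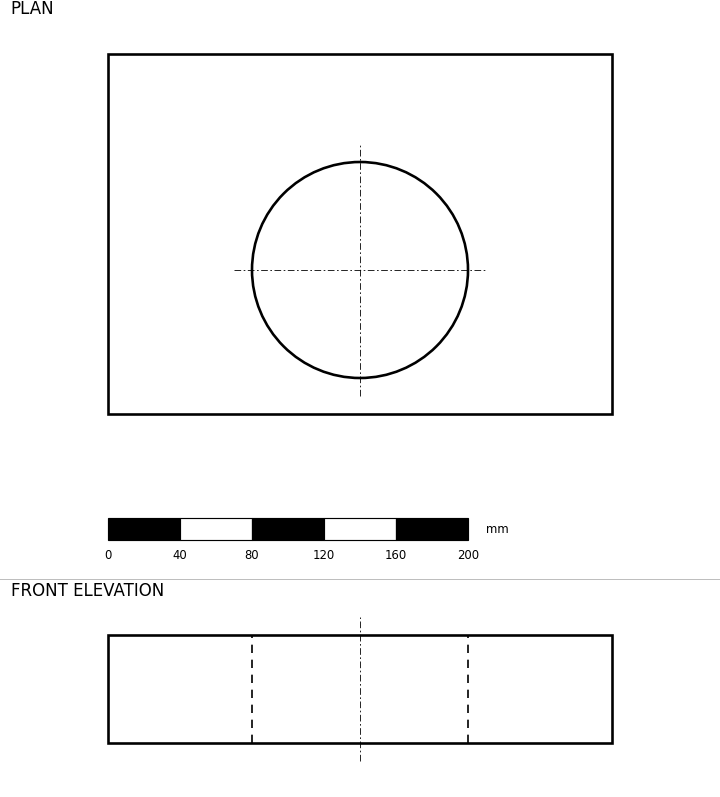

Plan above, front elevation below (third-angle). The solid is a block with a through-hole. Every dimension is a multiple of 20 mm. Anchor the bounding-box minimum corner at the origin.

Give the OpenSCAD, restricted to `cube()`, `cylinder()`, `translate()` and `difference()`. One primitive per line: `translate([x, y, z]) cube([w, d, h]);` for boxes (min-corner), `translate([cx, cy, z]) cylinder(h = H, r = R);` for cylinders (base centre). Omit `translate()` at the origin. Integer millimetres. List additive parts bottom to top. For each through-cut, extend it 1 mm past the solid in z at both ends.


difference() {
  cube([280, 200, 60]);
  translate([140, 80, -1]) cylinder(h = 62, r = 60);
}


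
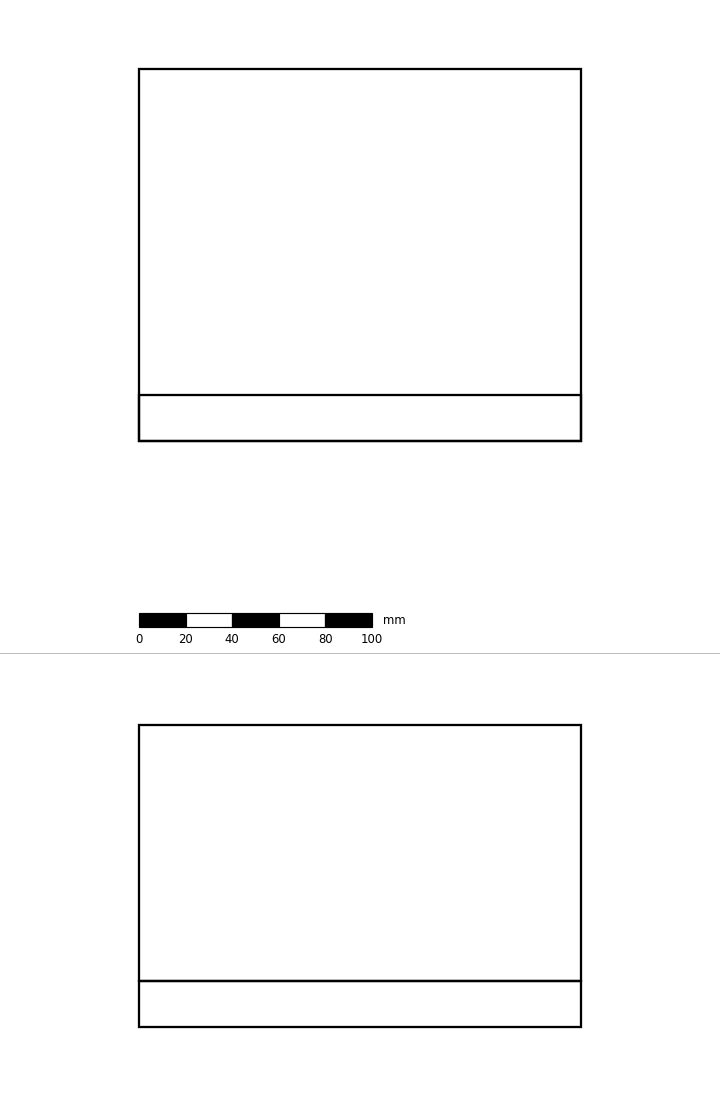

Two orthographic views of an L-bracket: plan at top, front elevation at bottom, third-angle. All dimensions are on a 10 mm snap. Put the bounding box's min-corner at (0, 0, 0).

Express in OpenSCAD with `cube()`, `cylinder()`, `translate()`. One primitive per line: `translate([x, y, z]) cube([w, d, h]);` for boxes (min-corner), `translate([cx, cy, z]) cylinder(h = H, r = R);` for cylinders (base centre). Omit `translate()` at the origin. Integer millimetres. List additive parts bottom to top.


cube([190, 160, 20]);
translate([0, 0, 20]) cube([190, 20, 110]);
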